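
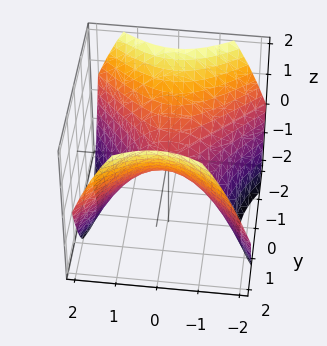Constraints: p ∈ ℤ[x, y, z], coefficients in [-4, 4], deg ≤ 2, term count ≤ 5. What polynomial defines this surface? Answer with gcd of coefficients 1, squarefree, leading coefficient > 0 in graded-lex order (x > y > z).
2*x^2 - 2*y^2 + 3*z

1. Degree: a saddle surface; a quadric, so deg p = 2.
2. Symmetries: it's symmetric under y → −y, forcing even powers of y; mirror symmetry x ↦ −x ⇒ only even powers of x.
3. Against the integer gridlines: it meets the z-axis at z = 0 (among the integer gridlines); one x-axis crossing is at x = 0; one y-axis crossing is at y = 0.
4. The integer polynomial consistent with all of this is the stated p.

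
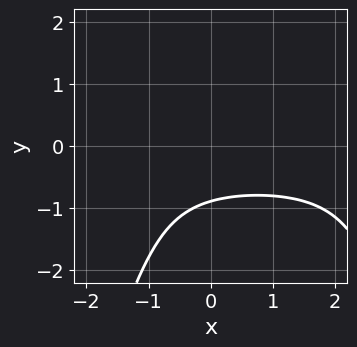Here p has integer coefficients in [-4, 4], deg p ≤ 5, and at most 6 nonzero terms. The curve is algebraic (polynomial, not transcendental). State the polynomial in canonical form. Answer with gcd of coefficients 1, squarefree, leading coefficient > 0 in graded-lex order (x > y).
(a) deg p = 4.
(b) From the visible intercepts: no x-intercept at any integer in the box.
(c) Together with the visible shape, these determine p as stated.

2*x^2*y^2 - 3*x*y^2 + 3*y^3 + y + 3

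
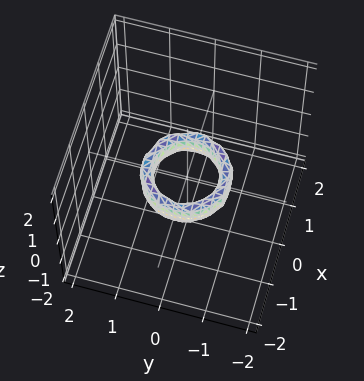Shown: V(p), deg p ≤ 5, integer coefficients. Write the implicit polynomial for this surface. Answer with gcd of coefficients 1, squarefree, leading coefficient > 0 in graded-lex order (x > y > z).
2*x^4 + 4*x^2*y^2 + 2*y^4 - 3*x^2 - 3*y^2 + z^2 + 1

First, the degree is 4 — the shape is more complex than any degree-3 surface.
Then, by symmetry, the surface is invariant under rotation about z: p = q(x² + y², z).
Next, observable constraints: among the integer gridlines, it crosses the x-axis at x ∈ {-1, 1}; among the integer gridlines, it crosses the y-axis at y ∈ {-1, 1}; a circular section at z = 0 has radius between 0 and 1.
Finally, the integer polynomial consistent with all of this is the stated p.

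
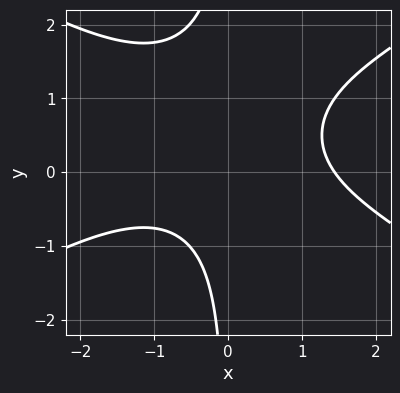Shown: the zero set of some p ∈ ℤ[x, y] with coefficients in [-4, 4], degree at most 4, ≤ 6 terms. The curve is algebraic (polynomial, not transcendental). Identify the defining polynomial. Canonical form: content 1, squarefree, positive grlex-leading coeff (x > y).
x^3 - 3*x*y^2 + 3*x*y - 3

First, degree: a generic line meets the curve in up to 3 points, so deg p = 3.
Then, from the axis intercepts and sections: it misses every integer gridline on the y-axis.
Finally, fitting integer coefficients to these (and the overall shape) gives p.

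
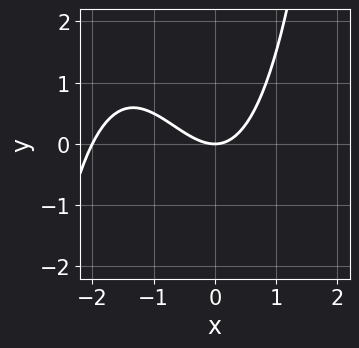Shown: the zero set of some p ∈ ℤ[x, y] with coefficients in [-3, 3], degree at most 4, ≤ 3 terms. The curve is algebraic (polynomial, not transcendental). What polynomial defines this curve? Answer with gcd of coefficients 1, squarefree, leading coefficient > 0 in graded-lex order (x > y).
First, deg p = 3. No degree-2 curve has this shape.
Next, reading off the gridlines: one y-axis crossing is at y = 0; among the integer gridlines, it crosses the x-axis at x ∈ {-2, 0}.
Finally, fitting integer coefficients to these (and the overall shape) gives p.

x^3 + 2*x^2 - 2*y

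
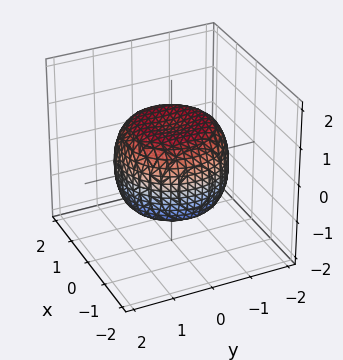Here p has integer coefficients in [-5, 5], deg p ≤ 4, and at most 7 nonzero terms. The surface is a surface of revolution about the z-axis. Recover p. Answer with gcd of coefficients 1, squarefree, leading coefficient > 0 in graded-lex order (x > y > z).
2*x^4 + 4*x^2*y^2 + 2*y^4 - 2*x^2 - 2*y^2 + 3*z^2 - 3

(a) Degree: no degree-3 surface has this shape, so deg p = 4.
(b) By symmetry, every cross-section ⟂ z is a circle, so x, y appear only via x² + y².
(c) Observable constraints: the z-axis gridline crossings are at z ∈ {-1, 1}; a circular section at z = 0 has radius between 1 and 2.
(d) Together with the visible shape, these determine p as stated.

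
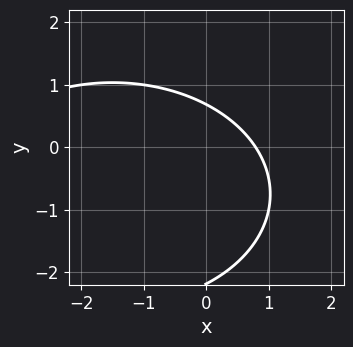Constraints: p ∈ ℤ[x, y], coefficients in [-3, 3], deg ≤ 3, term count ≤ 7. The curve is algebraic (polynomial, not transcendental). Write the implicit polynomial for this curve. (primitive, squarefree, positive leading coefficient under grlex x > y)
x^2 + 2*y^2 + 3*x + 3*y - 3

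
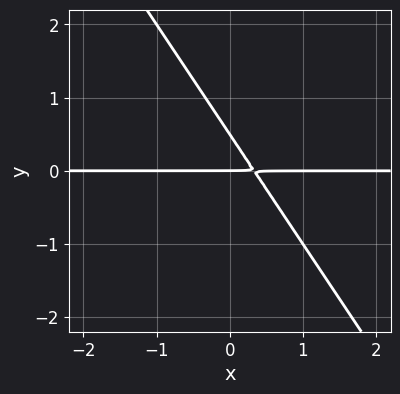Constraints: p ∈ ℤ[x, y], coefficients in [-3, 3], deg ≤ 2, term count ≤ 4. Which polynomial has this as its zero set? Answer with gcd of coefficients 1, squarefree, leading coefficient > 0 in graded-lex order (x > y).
First, the degree is 2 — the shape is more complex than any degree-1 curve.
Next, from the axis intercepts and sections: it crosses the y-axis at the gridline y = 0; every point of the x-axis in the box is on the curve.
Finally, the integer polynomial consistent with all of this is the stated p.

3*x*y + 2*y^2 - y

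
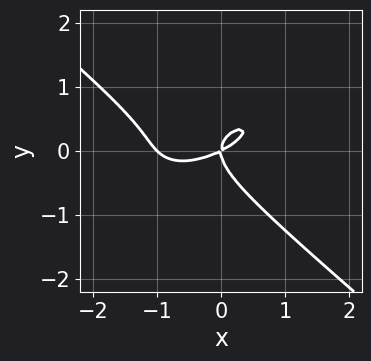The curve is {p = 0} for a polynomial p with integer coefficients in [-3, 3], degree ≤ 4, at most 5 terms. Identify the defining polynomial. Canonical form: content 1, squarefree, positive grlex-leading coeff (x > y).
x^3 - x^2*y + 3*y^3 + x^2 - 2*x*y

1. Degree: the shape is more complex than any degree-2 curve, so deg p = 3.
2. Against the integer gridlines: it meets the y-axis at y = 0 (among the integer gridlines); the x-axis gridline crossings are at x ∈ {-1, 0}.
3. Fitting integer coefficients to these (and the overall shape) gives p.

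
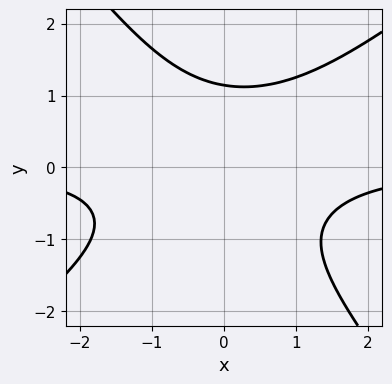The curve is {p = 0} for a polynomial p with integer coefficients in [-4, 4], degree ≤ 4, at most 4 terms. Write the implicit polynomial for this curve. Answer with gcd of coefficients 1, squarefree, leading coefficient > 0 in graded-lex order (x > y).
2*x^2*y - x*y^2 - 2*y^3 + 3

deg p = 3. No degree-2 curve has this shape.
Against the integer gridlines: the curve avoids every integer x-axis point in the box.
Matching integer coefficients to the picture gives p.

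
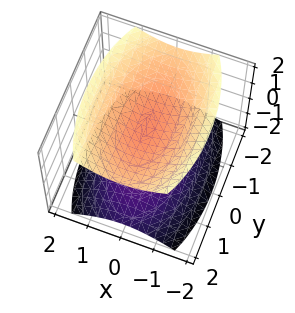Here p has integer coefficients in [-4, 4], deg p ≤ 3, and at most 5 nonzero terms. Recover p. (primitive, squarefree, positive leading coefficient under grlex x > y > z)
(a) I count 2 distinct pieces.
(b) The degree is 2 — two separate bowl-shaped sheets opening away from each other; a quadric.
(c) Symmetries: it's symmetric under z → −z, forcing even powers of z; the y ↦ −y reflection is a symmetry, so y appears only in even powers; the x ↦ −x reflection is a symmetry, so x appears only in even powers.
(d) Against the integer gridlines: the surface avoids every integer y-axis point in the box; among the integer gridlines, it crosses the z-axis at z ∈ {-1, 1}; the surface avoids every integer x-axis point in the box.
(e) These observations pin down the coefficients.

3*x^2 + y^2 - 3*z^2 + 3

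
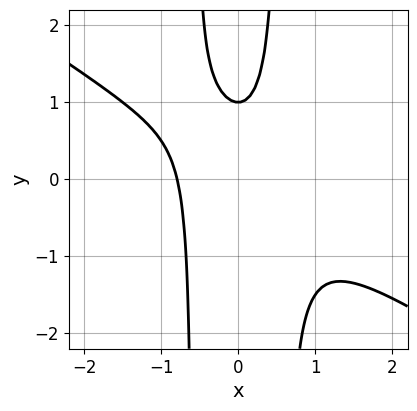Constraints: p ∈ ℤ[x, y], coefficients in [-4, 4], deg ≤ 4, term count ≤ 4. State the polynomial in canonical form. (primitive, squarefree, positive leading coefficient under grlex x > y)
2*x^3 + 3*x^2*y - y + 1

(a) deg p = 3. A generic line meets the curve in up to 3 points.
(b) Against the integer gridlines: one y-axis crossing is at y = 1.
(c) Solving for integer coefficients yields p as stated.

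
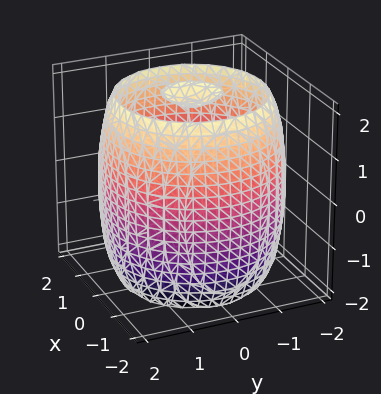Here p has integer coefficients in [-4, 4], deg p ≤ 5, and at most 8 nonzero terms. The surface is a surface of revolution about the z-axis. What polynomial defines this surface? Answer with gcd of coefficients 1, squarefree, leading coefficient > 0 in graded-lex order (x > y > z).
x^4 + 2*x^2*y^2 + y^4 - 3*x^2 - 3*y^2 + z^2 - 3

I count 3 distinct pieces. They look like related sheets of one shape, so recover p as a whole.
The degree is 4 — a generic line meets the surface in up to 4 points.
Symmetries: the z-axis is an axis of rotation, so x and y enter only as x² + y².
Reading off the gridlines: a circular section at z = 2 has radius between 0 and 1.
The integer polynomial consistent with all of this is the stated p.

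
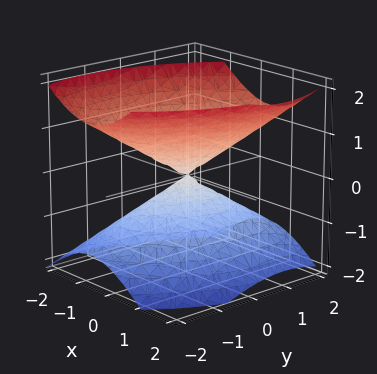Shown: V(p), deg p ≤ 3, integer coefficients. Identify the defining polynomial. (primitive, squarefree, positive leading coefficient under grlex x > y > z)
(a) deg p = 2. The shape is more complex than any degree-1 surface.
(b) Checking where it meets the axes: one x-axis crossing is at x = 0; one z-axis crossing is at z = 0; it crosses the y-axis at the gridline y = 0.
(c) Fitting integer coefficients to these (and the overall shape) gives p.

2*x^2 - x*y + y^2 - 2*z^2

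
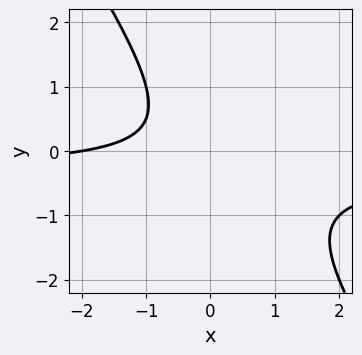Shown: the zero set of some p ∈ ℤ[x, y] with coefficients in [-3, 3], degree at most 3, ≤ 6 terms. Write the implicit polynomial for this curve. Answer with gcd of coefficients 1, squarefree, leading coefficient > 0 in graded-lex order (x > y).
3*x*y + 2*y^2 + x + 2

First, deg p = 2.
Then, observable constraints: it misses every integer gridline on the y-axis; it meets the x-axis at x = -2 (among the integer gridlines).
Finally, together with the visible shape, these determine p as stated.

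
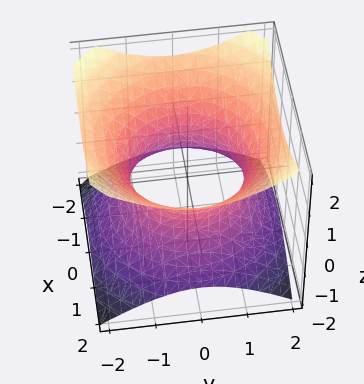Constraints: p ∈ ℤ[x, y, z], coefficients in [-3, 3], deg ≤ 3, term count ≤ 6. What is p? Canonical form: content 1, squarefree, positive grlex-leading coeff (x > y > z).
2*x^2 + 2*y^2 - 3*z^2 - 3

1. deg p = 2. A generic line meets the surface in up to 2 points.
2. Symmetries: rotational symmetry about the z-axis ⇒ p depends on x, y only through x² + y².
3. From the axis intercepts and sections: it misses every integer gridline on the z-axis; a circular section at z = 0 has radius between 1 and 2.
4. The integer polynomial consistent with all of this is the stated p.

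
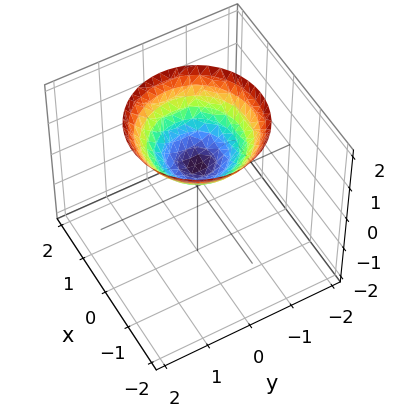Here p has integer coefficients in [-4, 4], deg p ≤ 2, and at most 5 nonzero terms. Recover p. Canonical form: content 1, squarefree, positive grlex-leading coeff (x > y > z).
First, degree: no degree-1 surface has this shape, so deg p = 2.
Then, symmetries: every cross-section ⟂ z is a circle, so x, y appear only via x² + y².
Next, against the integer gridlines: it misses every integer gridline on the x-axis; a circular section at z = 2 has radius between 1 and 2; the surface avoids every integer y-axis point in the box.
Finally, solving for integer coefficients yields p as stated.

2*x^2 + 2*y^2 - 3*z + 2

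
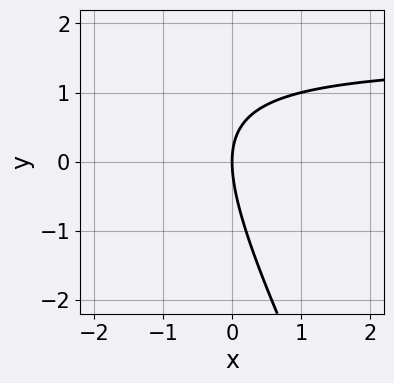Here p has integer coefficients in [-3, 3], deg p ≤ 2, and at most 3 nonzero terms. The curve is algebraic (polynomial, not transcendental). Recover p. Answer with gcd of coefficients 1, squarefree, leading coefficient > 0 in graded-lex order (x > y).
2*x*y + y^2 - 3*x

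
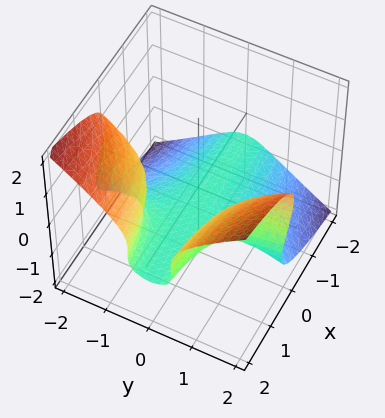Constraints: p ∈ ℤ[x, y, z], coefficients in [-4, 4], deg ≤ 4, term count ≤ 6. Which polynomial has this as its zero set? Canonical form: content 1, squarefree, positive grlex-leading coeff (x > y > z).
2*x*y^2 + y^2*z - 3*z^3 - 1

First, the degree is 3 — the shape is more complex than any degree-2 surface.
Next, observable constraints: it misses every integer gridline on the x-axis; no y-intercept at any integer in the box.
Finally, solving for integer coefficients yields p as stated.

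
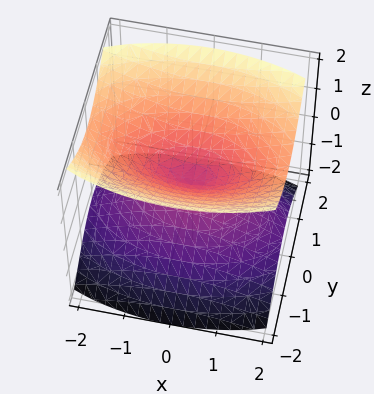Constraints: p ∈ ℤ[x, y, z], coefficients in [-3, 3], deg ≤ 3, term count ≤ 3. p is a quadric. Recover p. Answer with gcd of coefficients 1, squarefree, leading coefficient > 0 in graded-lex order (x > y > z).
1. There are 2 components. Treating them together as one polynomial.
2. deg p = 2. Two nappes meeting at a single point; a quadric.
3. Symmetries: mirror symmetry x ↦ −x ⇒ only even powers of x; mirror symmetry y ↦ −y ⇒ only even powers of y; it's symmetric under z → −z, forcing even powers of z.
4. Checking where it meets the axes: one z-axis crossing is at z = 0; one y-axis crossing is at y = 0; one x-axis crossing is at x = 0.
5. Together with the visible shape, these determine p as stated.

x^2 + 3*y^2 - 3*z^2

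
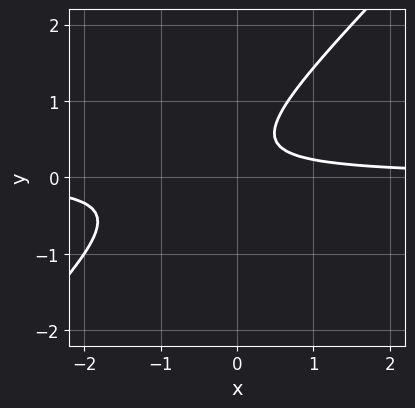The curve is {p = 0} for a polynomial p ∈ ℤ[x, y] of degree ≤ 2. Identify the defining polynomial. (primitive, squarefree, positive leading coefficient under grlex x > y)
3*x*y - 3*y^2 + 2*y - 1

The degree is 2 — no degree-1 curve has this shape.
From the visible intercepts: the curve avoids every integer x-axis point in the box; no y-intercept at any integer in the box.
The integer polynomial consistent with all of this is the stated p.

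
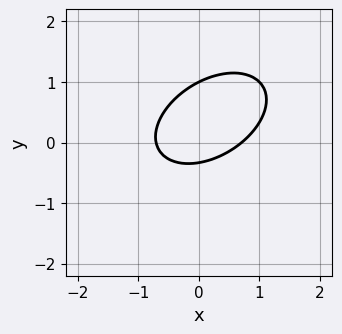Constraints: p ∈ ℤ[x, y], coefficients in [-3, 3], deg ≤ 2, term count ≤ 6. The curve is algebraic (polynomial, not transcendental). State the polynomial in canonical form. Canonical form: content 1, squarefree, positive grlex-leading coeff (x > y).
1. The degree is 2 — no degree-1 curve has this shape.
2. From the axis intercepts and sections: it crosses the y-axis at the gridline y = 1.
3. These observations pin down the coefficients.

2*x^2 - 2*x*y + 3*y^2 - 2*y - 1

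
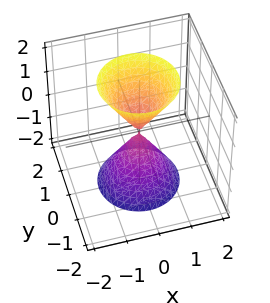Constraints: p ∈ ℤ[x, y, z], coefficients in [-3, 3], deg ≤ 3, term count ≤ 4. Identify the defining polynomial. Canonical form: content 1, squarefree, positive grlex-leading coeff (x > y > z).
3*x^2 + 3*y^2 - z^2

First, I count 2 distinct pieces.
Then, the degree is 2 — a double cone through the origin; a quadric.
Next, symmetries: mirror symmetry z ↦ −z ⇒ only even powers of z; rotational symmetry about the z-axis ⇒ p depends on x, y only through x² + y².
Then, checking where it meets the axes: a circular section at z = -2 has radius between 1 and 2; it meets the y-axis at y = 0 (among the integer gridlines).
Finally, solving for integer coefficients yields p as stated.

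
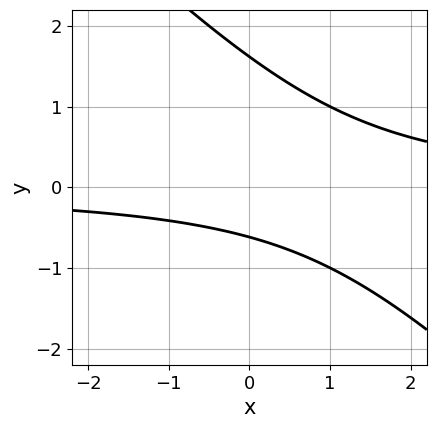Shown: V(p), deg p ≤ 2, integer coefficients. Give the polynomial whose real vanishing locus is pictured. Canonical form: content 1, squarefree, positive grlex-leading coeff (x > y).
x*y + y^2 - y - 1

1. Degree: the shape is more complex than any degree-1 curve, so deg p = 2.
2. Checking where it meets the axes: no x-intercept at any integer in the box.
3. Fitting integer coefficients to these (and the overall shape) gives p.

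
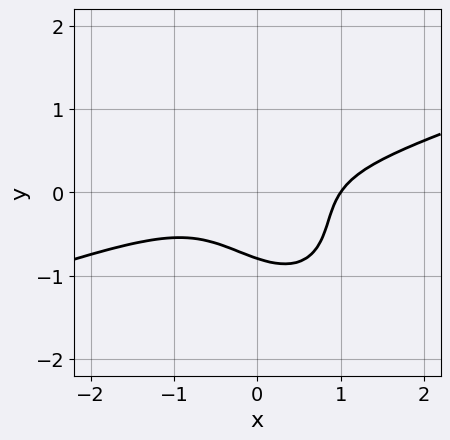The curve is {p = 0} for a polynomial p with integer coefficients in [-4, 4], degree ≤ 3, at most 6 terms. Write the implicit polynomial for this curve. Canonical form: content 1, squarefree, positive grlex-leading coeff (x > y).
First, deg p = 3. A generic line meets the curve in up to 3 points.
Next, from the visible intercepts: one x-axis crossing is at x = 1.
Finally, these observations pin down the coefficients.

x^3 - 2*x^2*y - 2*x*y^2 - 2*y^3 - 1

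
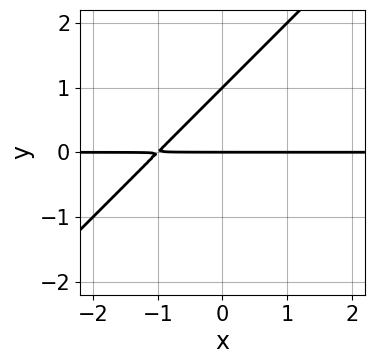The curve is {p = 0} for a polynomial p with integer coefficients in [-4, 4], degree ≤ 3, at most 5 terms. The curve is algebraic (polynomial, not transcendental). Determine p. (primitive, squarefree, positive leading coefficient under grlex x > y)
(a) The degree is 2 — no degree-1 curve has this shape.
(b) From the visible intercepts: every point of the x-axis in the box is on the curve; the y-axis gridline crossings are at y ∈ {0, 1}.
(c) Matching integer coefficients to the picture gives p.

x*y - y^2 + y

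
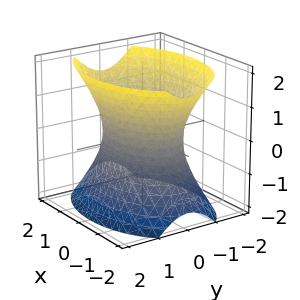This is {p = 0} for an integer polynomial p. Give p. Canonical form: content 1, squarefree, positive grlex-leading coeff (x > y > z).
x^2 + 2*y^2 - z^2 - 2

(a) The degree is 2 — one connected sheet with a waist; a quadric.
(b) Symmetries: it's symmetric under y → −y, forcing even powers of y; the x ↦ −x reflection is a symmetry, so x appears only in even powers; the z ↦ −z reflection is a symmetry, so z appears only in even powers.
(c) From the axis intercepts and sections: among the integer gridlines, it crosses the y-axis at y ∈ {-1, 1}; no z-intercept at any integer in the box.
(d) The integer polynomial consistent with all of this is the stated p.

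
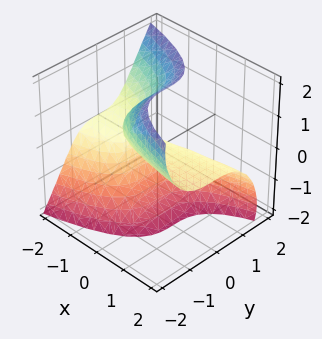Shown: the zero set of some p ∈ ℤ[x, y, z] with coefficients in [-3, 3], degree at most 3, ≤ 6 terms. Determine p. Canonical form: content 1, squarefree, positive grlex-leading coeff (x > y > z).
First, degree: a generic line meets the surface in up to 3 points, so deg p = 3.
Then, observable constraints: the visible x-axis segment lies entirely on the surface; it meets the y-axis at y = 0 (among the integer gridlines).
Finally, putting this together gives p.

2*y^3 - z^3 + 3*x*z + 3*z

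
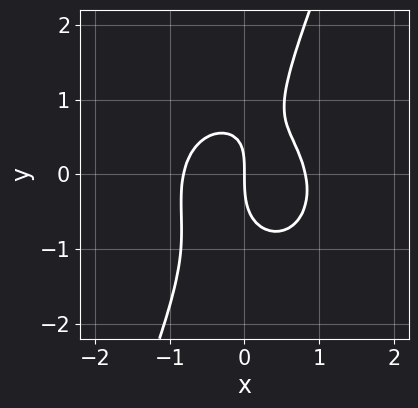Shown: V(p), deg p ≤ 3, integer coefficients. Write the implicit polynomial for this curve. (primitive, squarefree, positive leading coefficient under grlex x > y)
3*x^3 + 2*x*y^2 - y^3 + x*y - 2*x

1. The degree is 3 — no degree-2 curve has this shape.
2. Checking where it meets the axes: it crosses the y-axis at the gridline y = 0; it crosses the x-axis at the gridline x = 0.
3. Matching integer coefficients to the picture gives p.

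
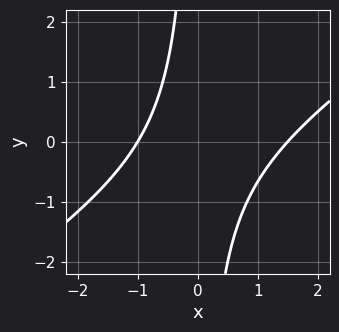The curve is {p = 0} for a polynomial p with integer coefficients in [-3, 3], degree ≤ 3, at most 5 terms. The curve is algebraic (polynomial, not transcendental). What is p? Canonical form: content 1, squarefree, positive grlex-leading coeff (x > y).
(a) Degree: no degree-1 curve has this shape, so deg p = 2.
(b) From the visible intercepts: it crosses the x-axis at the gridline x = -1; it misses every integer gridline on the y-axis.
(c) Fitting integer coefficients to these (and the overall shape) gives p.

2*x^2 - 3*x*y - x - 3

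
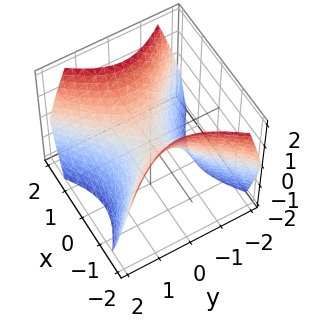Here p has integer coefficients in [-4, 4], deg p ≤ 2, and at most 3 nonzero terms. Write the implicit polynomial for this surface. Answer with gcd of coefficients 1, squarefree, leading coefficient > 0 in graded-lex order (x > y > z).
1. deg p = 2.
2. Symmetries: mirror symmetry y ↦ −y ⇒ only even powers of y; it's symmetric under x → −x, forcing even powers of x.
3. From the visible intercepts: one y-axis crossing is at y = 0; it meets the z-axis at z = 0 (among the integer gridlines); it crosses the x-axis at the gridline x = 0.
4. Together with the visible shape, these determine p as stated.

x^2 - y^2 - z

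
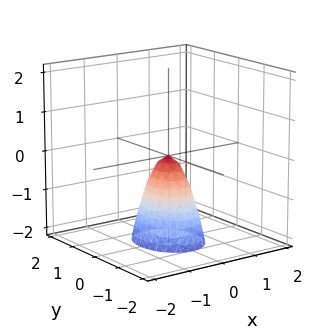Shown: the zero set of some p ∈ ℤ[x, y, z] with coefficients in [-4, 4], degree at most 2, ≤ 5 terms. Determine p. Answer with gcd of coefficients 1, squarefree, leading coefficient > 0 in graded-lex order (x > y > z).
3*x^2 + 2*y^2 + z

First, degree: a single bowl opening along one axis; a quadric, so deg p = 2.
Then, symmetries: it's symmetric under y → −y, forcing even powers of y; the x ↦ −x reflection is a symmetry, so x appears only in even powers.
Next, checking where it meets the axes: it crosses the y-axis at the gridline y = 0; one x-axis crossing is at x = 0; one z-axis crossing is at z = 0.
Finally, matching integer coefficients to the picture gives p.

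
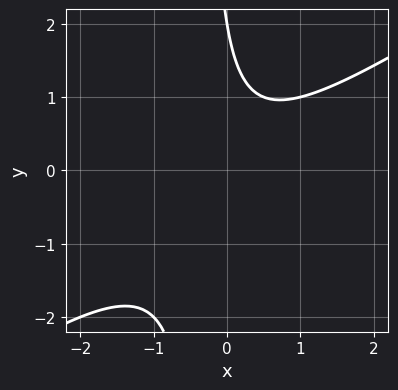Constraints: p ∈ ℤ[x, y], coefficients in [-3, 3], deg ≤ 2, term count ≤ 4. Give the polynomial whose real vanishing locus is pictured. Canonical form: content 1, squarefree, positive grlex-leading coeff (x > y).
First, the degree is 2 — a generic line meets the curve in up to 2 points.
Next, observable constraints: no x-intercept at any integer in the box; one y-axis crossing is at y = 2.
Finally, the integer polynomial consistent with all of this is the stated p.

2*x^2 - 3*x*y - y + 2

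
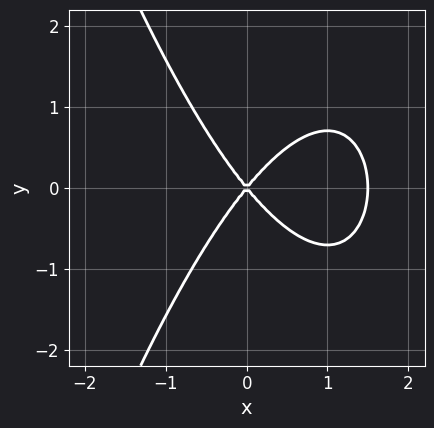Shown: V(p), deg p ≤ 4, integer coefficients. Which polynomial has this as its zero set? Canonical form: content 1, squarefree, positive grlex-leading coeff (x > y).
2*x^3 - 3*x^2 + 2*y^2

1. Degree: no degree-2 curve has this shape, so deg p = 3.
2. Symmetries: mirror symmetry y ↦ −y ⇒ only even powers of y.
3. From the visible intercepts: it crosses the x-axis at the gridline x = 0; it crosses the y-axis at the gridline y = 0.
4. Putting this together gives p.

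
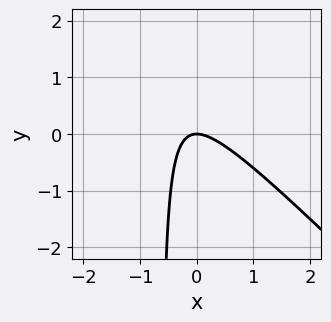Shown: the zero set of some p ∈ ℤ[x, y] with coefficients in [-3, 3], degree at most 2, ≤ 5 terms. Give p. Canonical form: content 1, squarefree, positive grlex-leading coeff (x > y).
3*x^2 + 3*x*y + 2*y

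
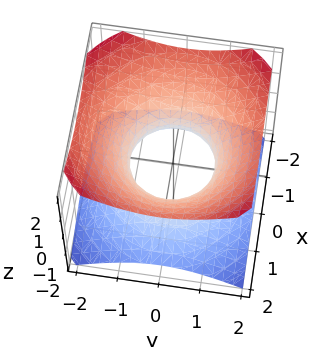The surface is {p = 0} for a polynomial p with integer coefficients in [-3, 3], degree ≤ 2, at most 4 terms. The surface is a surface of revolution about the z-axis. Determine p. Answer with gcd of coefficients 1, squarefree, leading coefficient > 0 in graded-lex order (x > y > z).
2*x^2 + 2*y^2 - 3*z^2 - 2

(a) The degree is 2 — no degree-1 surface has this shape.
(b) By symmetry, every cross-section ⟂ z is a circle, so x, y appear only via x² + y².
(c) Checking where it meets the axes: among the integer gridlines, it crosses the x-axis at x ∈ {-1, 1}; a circular section at z = -1 has radius between 1 and 2.
(d) Putting this together gives p.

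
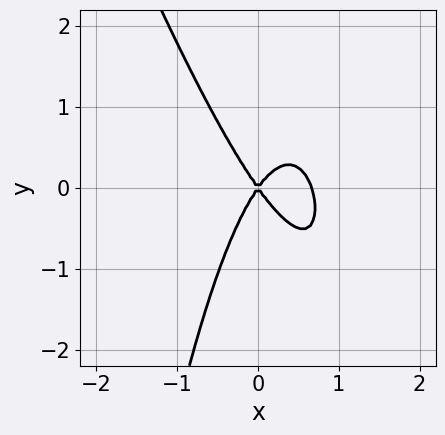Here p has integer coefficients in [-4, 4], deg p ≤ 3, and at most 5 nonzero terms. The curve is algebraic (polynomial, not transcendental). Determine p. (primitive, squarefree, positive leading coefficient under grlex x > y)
3*x^3 + x^2*y - 2*x^2 + y^2

(a) The degree is 3 — no degree-2 curve has this shape.
(b) Reading off the gridlines: one x-axis crossing is at x = 0; it crosses the y-axis at the gridline y = 0.
(c) The integer polynomial consistent with all of this is the stated p.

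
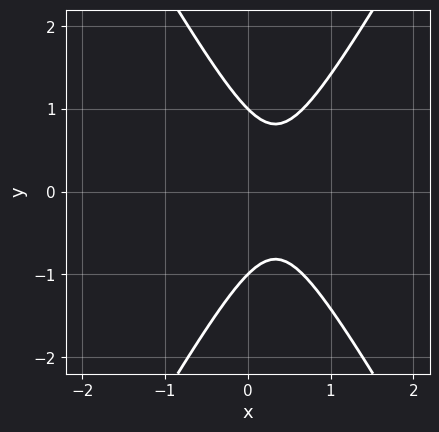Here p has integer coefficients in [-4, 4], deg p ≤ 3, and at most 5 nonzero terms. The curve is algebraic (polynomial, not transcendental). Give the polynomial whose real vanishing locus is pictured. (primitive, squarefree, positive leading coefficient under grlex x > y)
3*x^2 - y^2 - 2*x + 1

1. Degree: the shape is more complex than any degree-1 curve, so deg p = 2.
2. Symmetries: it's symmetric under y → −y, forcing even powers of y.
3. From the visible intercepts: the curve avoids every integer x-axis point in the box; the y-axis gridline crossings are at y ∈ {-1, 1}.
4. Together with the visible shape, these determine p as stated.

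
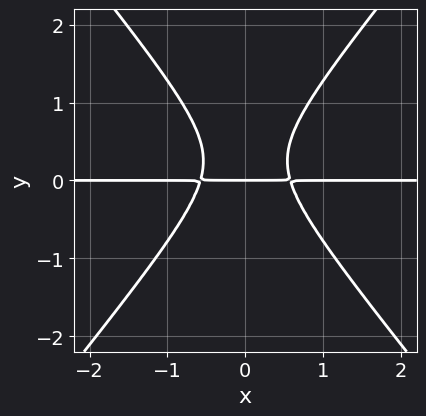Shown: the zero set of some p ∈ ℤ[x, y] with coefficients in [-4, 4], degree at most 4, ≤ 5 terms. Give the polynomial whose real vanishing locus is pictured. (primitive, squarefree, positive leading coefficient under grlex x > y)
1. Degree: no degree-2 curve has this shape, so deg p = 3.
2. Symmetries: the x ↦ −x reflection is a symmetry, so x appears only in even powers.
3. Reading off the gridlines: the visible x-axis segment lies entirely on the curve; it meets the y-axis at y = 0 (among the integer gridlines).
4. Assembling these constraints gives the stated polynomial.

3*x^2*y - 2*y^3 + y^2 - y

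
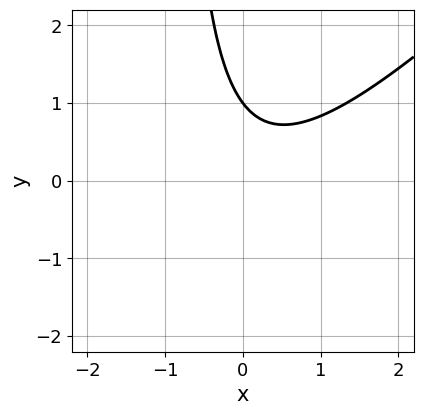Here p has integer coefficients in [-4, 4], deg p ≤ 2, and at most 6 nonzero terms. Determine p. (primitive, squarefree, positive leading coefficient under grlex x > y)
First, deg p = 2.
Next, against the integer gridlines: no x-intercept at any integer in the box; it meets the y-axis at y = 1 (among the integer gridlines).
Finally, matching integer coefficients to the picture gives p.

3*x^2 - 3*x*y - x - 3*y + 3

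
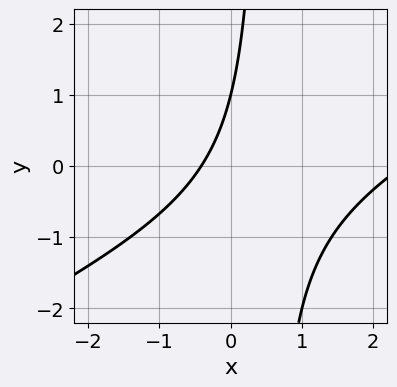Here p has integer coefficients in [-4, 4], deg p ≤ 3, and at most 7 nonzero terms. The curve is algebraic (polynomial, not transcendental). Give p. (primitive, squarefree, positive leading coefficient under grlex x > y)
1. deg p = 2. A generic line meets the curve in up to 2 points.
2. From the visible intercepts: it crosses the y-axis at the gridline y = 1.
3. Solving for integer coefficients yields p as stated.

x^2 - 2*x*y - 2*x + y - 1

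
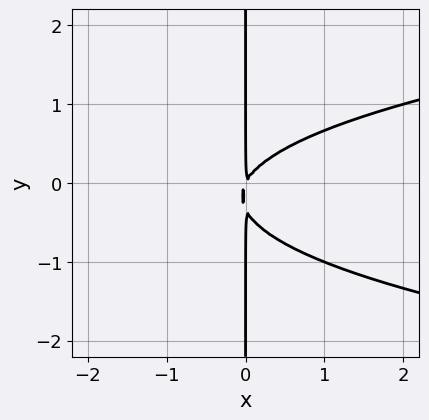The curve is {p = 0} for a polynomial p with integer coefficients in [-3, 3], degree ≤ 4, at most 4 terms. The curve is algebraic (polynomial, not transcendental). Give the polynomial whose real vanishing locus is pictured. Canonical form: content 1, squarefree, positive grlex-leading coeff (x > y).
The degree is 3 — a generic line meets the curve in up to 3 points.
Reading off the gridlines: every point of the y-axis in the box is on the curve.
Together with the visible shape, these determine p as stated.

3*x*y^2 - 2*x^2 + x*y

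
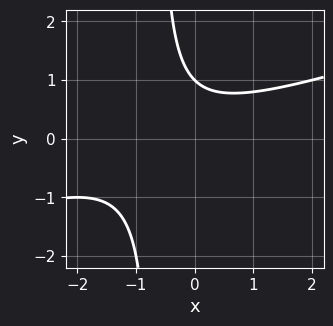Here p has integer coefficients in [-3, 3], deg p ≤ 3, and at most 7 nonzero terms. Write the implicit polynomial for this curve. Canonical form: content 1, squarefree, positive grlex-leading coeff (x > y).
First, the degree is 2 — no degree-1 curve has this shape.
Next, reading off the gridlines: one y-axis crossing is at y = 1; it misses every integer gridline on the x-axis.
Finally, fitting integer coefficients to these (and the overall shape) gives p.

x^2 - 3*x*y + x - 2*y + 2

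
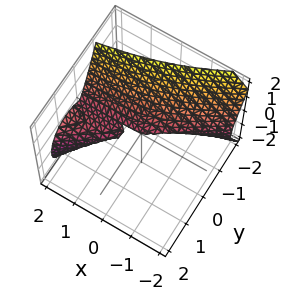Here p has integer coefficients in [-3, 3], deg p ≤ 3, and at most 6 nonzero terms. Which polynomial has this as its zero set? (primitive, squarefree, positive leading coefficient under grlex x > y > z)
2*x*y^2 - x*y*z - 3*y^3 - y*z - 3*z^2

1. I count 2 distinct pieces. They look like related sheets of one shape, so recover p as a whole.
2. deg p = 3. No degree-2 surface has this shape.
3. Observable constraints: the visible x-axis segment lies entirely on the surface; it meets the z-axis at z = 0 (among the integer gridlines).
4. Matching integer coefficients to the picture gives p.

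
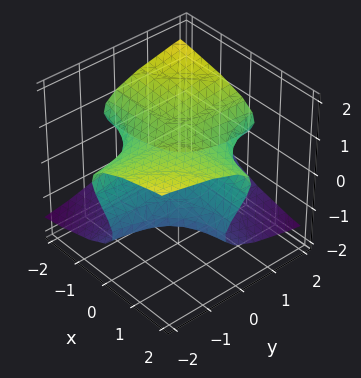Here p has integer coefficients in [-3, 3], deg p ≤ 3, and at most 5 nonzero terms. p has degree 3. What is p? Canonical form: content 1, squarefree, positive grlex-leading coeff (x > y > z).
2*z^3 + x*y - 2*z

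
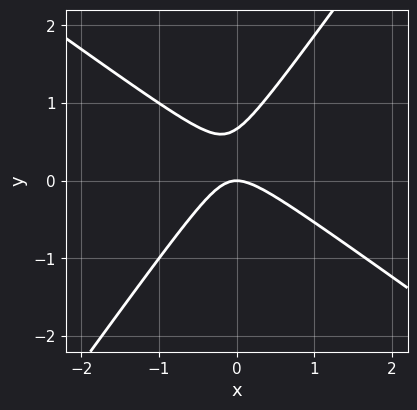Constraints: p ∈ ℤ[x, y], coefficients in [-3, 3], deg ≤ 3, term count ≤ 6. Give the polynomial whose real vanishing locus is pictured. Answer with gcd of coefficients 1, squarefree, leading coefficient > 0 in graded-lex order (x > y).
First, degree: a generic line meets the curve in up to 2 points, so deg p = 2.
Then, observable constraints: it crosses the x-axis at the gridline x = 0; it crosses the y-axis at the gridline y = 0.
Finally, the integer polynomial consistent with all of this is the stated p.

3*x^2 + 2*x*y - 3*y^2 + 2*y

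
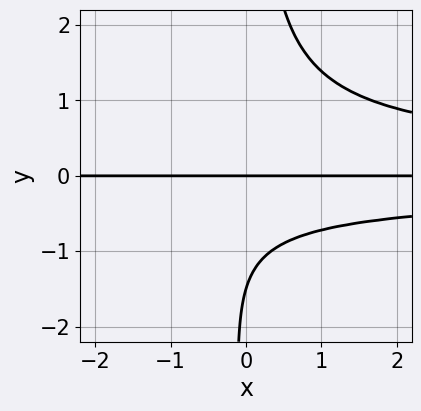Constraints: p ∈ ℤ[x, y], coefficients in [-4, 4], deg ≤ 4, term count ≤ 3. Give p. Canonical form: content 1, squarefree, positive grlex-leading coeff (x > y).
3*x*y^3 - 2*y^2 - 3*y

First, deg p = 4. A generic line meets the curve in up to 4 points.
Next, reading off the gridlines: the visible x-axis segment lies entirely on the curve; it meets the y-axis at y = 0 (among the integer gridlines).
Finally, these observations pin down the coefficients.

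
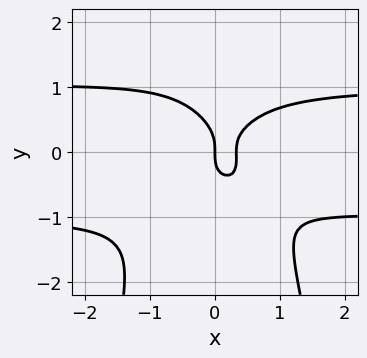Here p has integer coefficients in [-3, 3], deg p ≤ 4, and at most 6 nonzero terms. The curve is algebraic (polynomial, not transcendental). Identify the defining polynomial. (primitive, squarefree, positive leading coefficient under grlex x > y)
deg p = 4.
From the visible intercepts: it meets the y-axis at y = 0 (among the integer gridlines); it crosses the x-axis at the gridline x = 0.
Fitting integer coefficients to these (and the overall shape) gives p.

3*x^2*y^2 + 2*y^3 - 3*x^2 + x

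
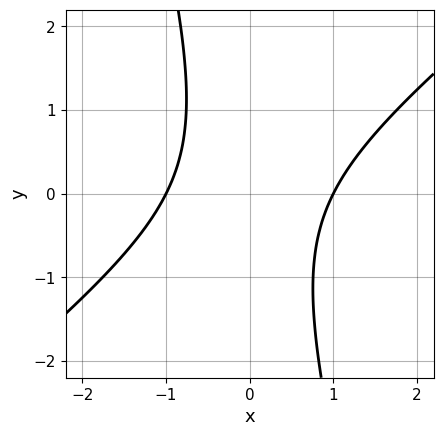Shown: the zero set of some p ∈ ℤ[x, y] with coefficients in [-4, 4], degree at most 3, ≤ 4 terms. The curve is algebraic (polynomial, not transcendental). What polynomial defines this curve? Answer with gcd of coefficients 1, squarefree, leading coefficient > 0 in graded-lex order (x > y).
The degree is 2 — the shape is more complex than any degree-1 curve.
Against the integer gridlines: it misses every integer gridline on the y-axis; among the integer gridlines, it crosses the x-axis at x ∈ {-1, 1}.
Putting this together gives p.

3*x^2 - 3*x*y - y^2 - 3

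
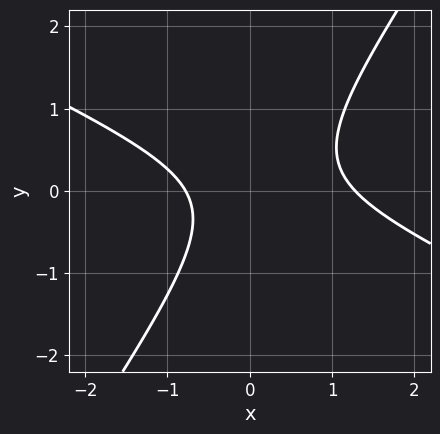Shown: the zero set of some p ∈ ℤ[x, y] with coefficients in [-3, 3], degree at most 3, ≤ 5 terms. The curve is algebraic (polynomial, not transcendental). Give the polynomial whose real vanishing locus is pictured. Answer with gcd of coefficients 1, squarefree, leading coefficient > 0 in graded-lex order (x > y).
First, degree: a generic line meets the curve in up to 2 points, so deg p = 2.
Then, against the integer gridlines: it misses every integer gridline on the y-axis.
Finally, putting this together gives p.

2*x^2 + 3*x*y - 3*y^2 - x - 2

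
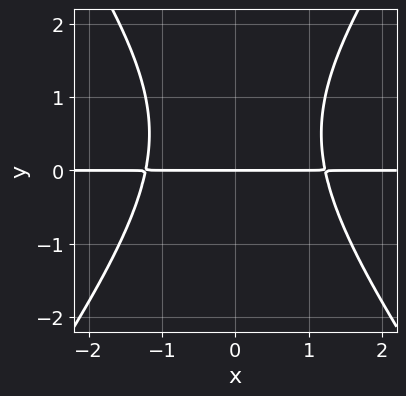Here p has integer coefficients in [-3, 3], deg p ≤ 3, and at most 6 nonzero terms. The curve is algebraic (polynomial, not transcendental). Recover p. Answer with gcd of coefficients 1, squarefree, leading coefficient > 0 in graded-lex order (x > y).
(a) Degree: a generic line meets the curve in up to 3 points, so deg p = 3.
(b) Symmetries: mirror symmetry x ↦ −x ⇒ only even powers of x.
(c) Observable constraints: it crosses the y-axis at the gridline y = 0; the visible x-axis segment lies entirely on the curve.
(d) Fitting integer coefficients to these (and the overall shape) gives p.

2*x^2*y - y^3 + y^2 - 3*y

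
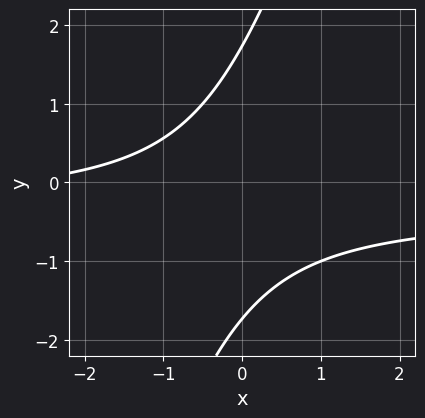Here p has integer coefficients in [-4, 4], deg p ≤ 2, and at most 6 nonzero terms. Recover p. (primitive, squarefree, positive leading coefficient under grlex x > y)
3*x*y - y^2 + x + 3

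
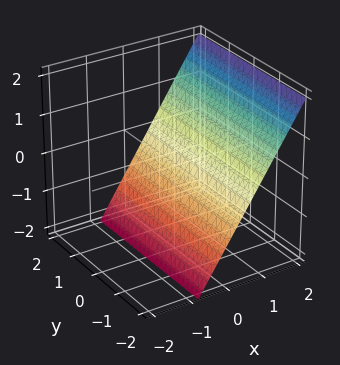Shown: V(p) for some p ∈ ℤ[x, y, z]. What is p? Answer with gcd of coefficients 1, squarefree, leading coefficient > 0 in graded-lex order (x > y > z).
The degree is 1 — the surface is flat (a plane).
From the axis intercepts and sections: the surface avoids every integer y-axis point in the box; it meets the z-axis at z = -1 (among the integer gridlines).
Matching integer coefficients to the picture gives p.

3*x - 2*z - 2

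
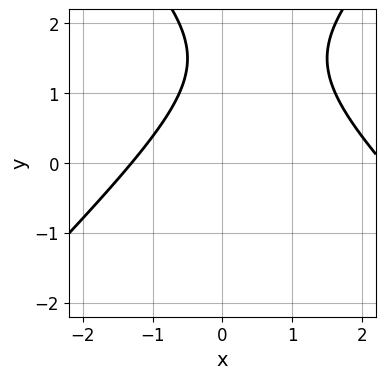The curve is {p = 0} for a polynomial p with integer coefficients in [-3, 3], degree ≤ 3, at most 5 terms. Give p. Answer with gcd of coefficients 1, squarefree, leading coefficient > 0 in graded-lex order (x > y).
x^2 - y^2 - x + 3*y - 3

The degree is 2 — the shape is more complex than any degree-1 curve.
From the visible intercepts: the curve avoids every integer y-axis point in the box.
Matching integer coefficients to the picture gives p.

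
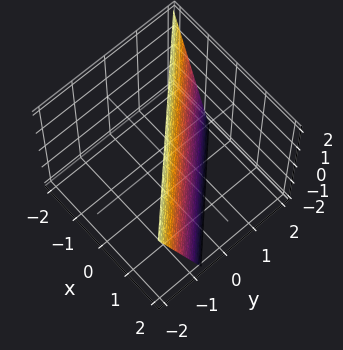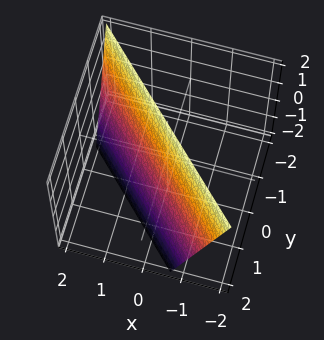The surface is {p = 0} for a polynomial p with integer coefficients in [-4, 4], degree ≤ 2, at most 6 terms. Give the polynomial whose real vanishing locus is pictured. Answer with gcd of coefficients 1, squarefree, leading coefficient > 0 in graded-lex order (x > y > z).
3*x + 3*y + z - 2

1. The degree is 1 — the surface is flat (a plane).
2. Against the integer gridlines: one z-axis crossing is at z = 2.
3. The integer polynomial consistent with all of this is the stated p.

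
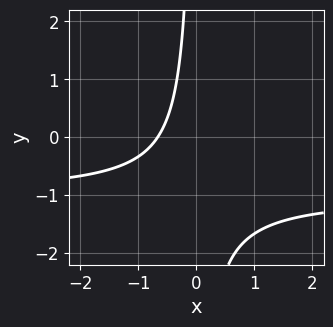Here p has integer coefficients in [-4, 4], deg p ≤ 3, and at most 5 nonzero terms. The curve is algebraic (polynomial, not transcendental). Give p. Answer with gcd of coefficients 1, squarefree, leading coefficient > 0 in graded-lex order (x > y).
3*x*y + 3*x + 2

First, degree: the shape is more complex than any degree-1 curve, so deg p = 2.
Next, observable constraints: no y-intercept at any integer in the box.
Finally, matching integer coefficients to the picture gives p.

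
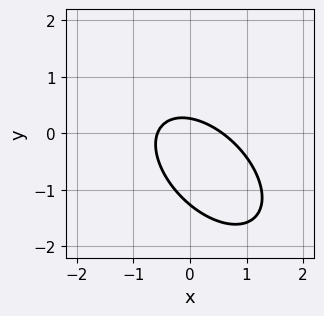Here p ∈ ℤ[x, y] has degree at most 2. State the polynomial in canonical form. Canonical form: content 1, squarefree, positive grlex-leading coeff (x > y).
3*x^2 + 3*x*y + 3*y^2 + 3*y - 1

1. Degree: a generic line meets the curve in up to 2 points, so deg p = 2.
2. Solving for integer coefficients yields p as stated.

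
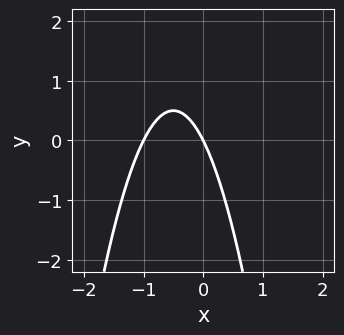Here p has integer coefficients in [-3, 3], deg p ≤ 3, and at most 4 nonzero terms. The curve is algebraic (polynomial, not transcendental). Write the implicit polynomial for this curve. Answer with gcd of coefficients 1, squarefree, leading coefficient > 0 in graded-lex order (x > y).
1. Degree: a generic line meets the curve in up to 2 points, so deg p = 2.
2. Checking where it meets the axes: one y-axis crossing is at y = 0; the x-axis gridline crossings are at x ∈ {-1, 0}.
3. Solving for integer coefficients yields p as stated.

2*x^2 + 2*x + y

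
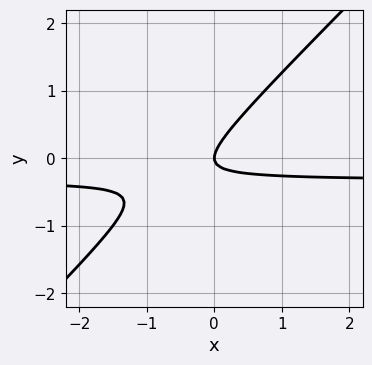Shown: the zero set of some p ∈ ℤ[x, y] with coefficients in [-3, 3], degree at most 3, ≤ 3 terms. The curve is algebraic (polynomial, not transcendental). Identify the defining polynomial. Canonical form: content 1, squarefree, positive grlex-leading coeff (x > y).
3*x*y - 3*y^2 + x

1. deg p = 2.
2. Against the integer gridlines: it crosses the x-axis at the gridline x = 0; it crosses the y-axis at the gridline y = 0.
3. Solving for integer coefficients yields p as stated.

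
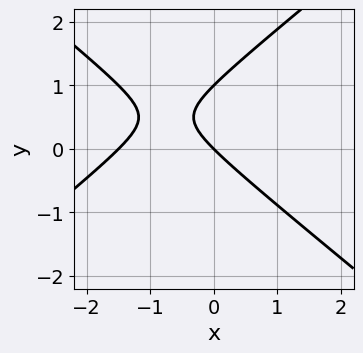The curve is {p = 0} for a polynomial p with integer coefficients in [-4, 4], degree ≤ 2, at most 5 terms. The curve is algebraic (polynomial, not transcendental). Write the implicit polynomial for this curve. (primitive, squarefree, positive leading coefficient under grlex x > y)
First, the degree is 2 — a generic line meets the curve in up to 2 points.
Next, against the integer gridlines: the y-axis gridline crossings are at y ∈ {0, 1}; it crosses the x-axis at the gridline x = 0.
Finally, the integer polynomial consistent with all of this is the stated p.

2*x^2 - 3*y^2 + 3*x + 3*y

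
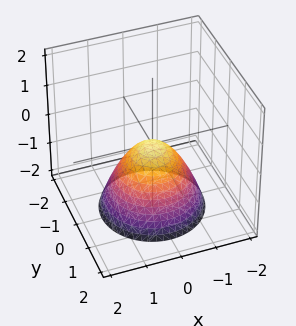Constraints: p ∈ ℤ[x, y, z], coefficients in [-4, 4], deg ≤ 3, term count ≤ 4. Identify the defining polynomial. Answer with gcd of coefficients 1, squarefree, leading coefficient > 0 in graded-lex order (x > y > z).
x^2 + y^2 + z

1. Degree: a paraboloid; a quadric, so deg p = 2.
2. Symmetries: every cross-section ⟂ z is a circle, so x, y appear only via x² + y².
3. Checking where it meets the axes: it meets the x-axis at x = 0 (among the integer gridlines); a circular section at z = -1 has radius exactly 1.
4. Fitting integer coefficients to these (and the overall shape) gives p.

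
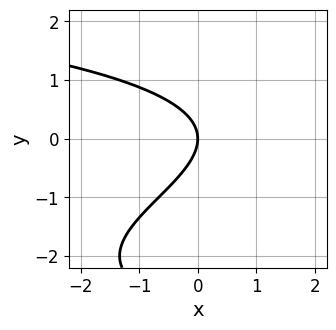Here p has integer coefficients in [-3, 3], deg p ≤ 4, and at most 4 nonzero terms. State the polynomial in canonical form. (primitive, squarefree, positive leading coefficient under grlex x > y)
The degree is 3 — no degree-2 curve has this shape.
From the axis intercepts and sections: it meets the y-axis at y = 0 (among the integer gridlines); one x-axis crossing is at x = 0.
Together with the visible shape, these determine p as stated.

y^3 + 3*y^2 + 3*x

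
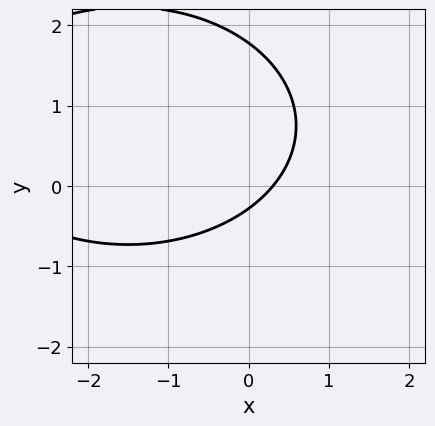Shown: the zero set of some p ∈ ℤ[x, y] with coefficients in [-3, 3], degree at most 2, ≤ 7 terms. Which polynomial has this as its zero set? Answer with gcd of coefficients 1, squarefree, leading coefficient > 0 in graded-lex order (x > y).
x^2 + 2*y^2 + 3*x - 3*y - 1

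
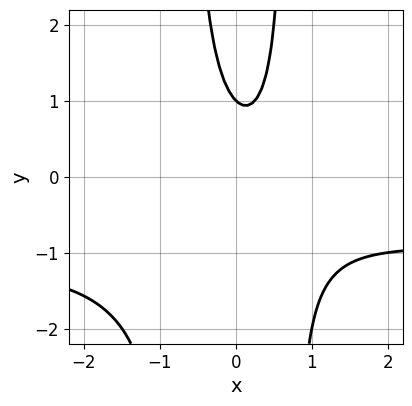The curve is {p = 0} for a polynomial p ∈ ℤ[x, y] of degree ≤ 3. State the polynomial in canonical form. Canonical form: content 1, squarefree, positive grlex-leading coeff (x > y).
2*x^2*y + 2*x^2 - x - y + 1

Degree: no degree-2 curve has this shape, so deg p = 3.
Observable constraints: it crosses the y-axis at the gridline y = 1; the curve avoids every integer x-axis point in the box.
These observations pin down the coefficients.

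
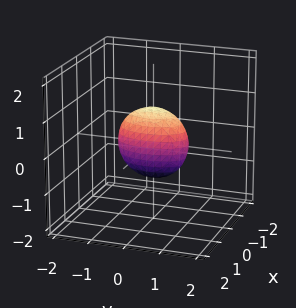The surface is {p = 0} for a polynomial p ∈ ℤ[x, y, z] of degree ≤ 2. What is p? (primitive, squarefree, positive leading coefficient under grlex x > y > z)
3*x^2 + y^2 + z^2 - 1

(a) deg p = 2.
(b) Symmetries: it's symmetric under z → −z, forcing even powers of z; the y ↦ −y reflection is a symmetry, so y appears only in even powers; the x ↦ −x reflection is a symmetry, so x appears only in even powers.
(c) Observable constraints: among the integer gridlines, it crosses the y-axis at y ∈ {-1, 1}; among the integer gridlines, it crosses the z-axis at z ∈ {-1, 1}.
(d) The integer polynomial consistent with all of this is the stated p.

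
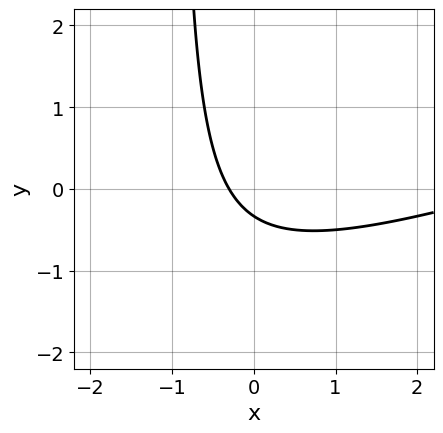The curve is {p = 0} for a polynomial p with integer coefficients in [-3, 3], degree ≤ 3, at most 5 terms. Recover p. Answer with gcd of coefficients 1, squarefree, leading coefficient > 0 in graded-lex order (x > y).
x^2 - 3*x*y - 3*x - 3*y - 1

Degree: no degree-1 curve has this shape, so deg p = 2.
Matching integer coefficients to the picture gives p.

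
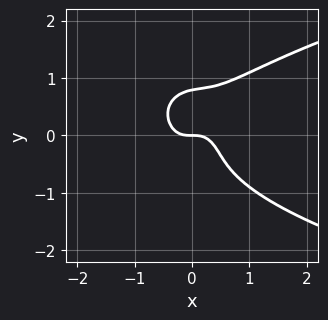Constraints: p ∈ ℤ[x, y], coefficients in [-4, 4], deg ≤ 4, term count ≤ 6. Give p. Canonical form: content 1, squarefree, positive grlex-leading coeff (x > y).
2*x^2*y^2 + 2*y^4 - 3*x^3 - x*y^2 - y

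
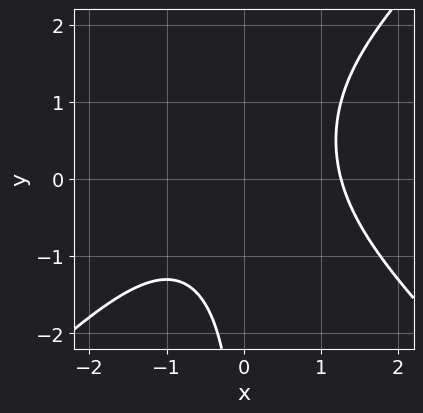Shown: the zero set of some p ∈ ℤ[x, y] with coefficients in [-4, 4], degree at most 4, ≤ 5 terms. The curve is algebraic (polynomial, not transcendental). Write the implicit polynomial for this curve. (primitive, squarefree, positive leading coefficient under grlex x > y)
x^3 - x*y^2 + x*y - 2

First, deg p = 3. No degree-2 curve has this shape.
Next, reading off the gridlines: the curve avoids every integer y-axis point in the box.
Finally, the integer polynomial consistent with all of this is the stated p.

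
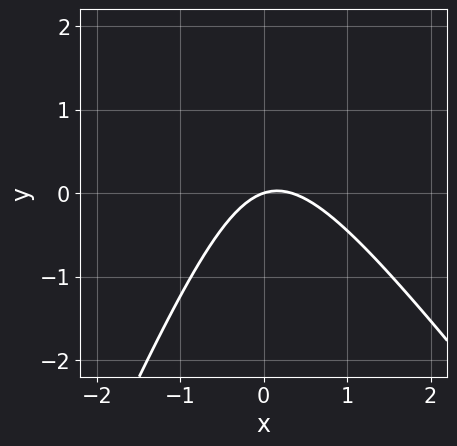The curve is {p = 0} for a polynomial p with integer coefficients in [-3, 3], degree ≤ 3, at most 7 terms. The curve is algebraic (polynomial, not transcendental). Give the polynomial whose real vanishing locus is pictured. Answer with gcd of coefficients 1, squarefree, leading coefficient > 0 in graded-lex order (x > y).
3*x^2 + x*y - y^2 - x + 3*y

deg p = 2. The shape is more complex than any degree-1 curve.
Reading off the gridlines: one y-axis crossing is at y = 0; it crosses the x-axis at the gridline x = 0.
Putting this together gives p.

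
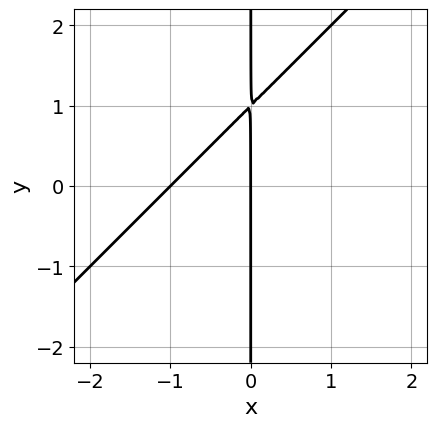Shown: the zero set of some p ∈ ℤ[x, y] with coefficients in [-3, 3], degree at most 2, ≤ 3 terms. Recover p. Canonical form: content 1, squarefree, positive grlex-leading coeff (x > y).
1. The degree is 2 — the shape is more complex than any degree-1 curve.
2. From the visible intercepts: every point of the y-axis in the box is on the curve; the x-axis gridline crossings are at x ∈ {-1, 0}.
3. These observations pin down the coefficients.

x^2 - x*y + x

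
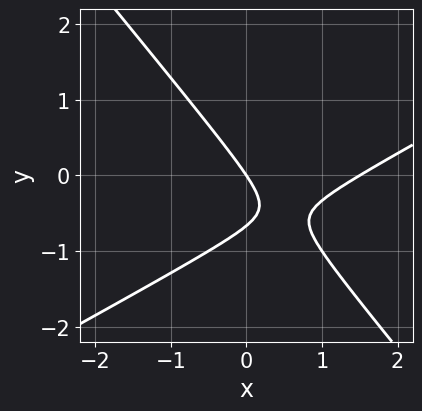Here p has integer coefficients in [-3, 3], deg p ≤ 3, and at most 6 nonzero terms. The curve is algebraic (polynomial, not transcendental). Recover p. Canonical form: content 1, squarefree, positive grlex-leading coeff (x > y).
First, degree: a generic line meets the curve in up to 2 points, so deg p = 2.
Then, from the visible intercepts: it meets the x-axis at x = 0 (among the integer gridlines); it crosses the y-axis at the gridline y = 0.
Finally, matching integer coefficients to the picture gives p.

2*x^2 - 2*x*y - 3*y^2 - 3*x - 2*y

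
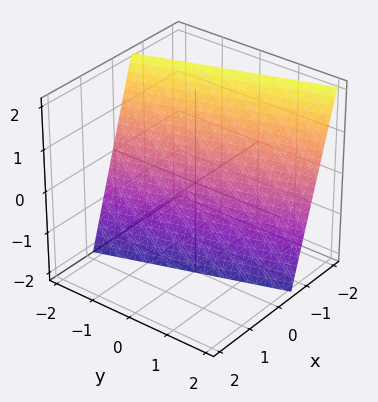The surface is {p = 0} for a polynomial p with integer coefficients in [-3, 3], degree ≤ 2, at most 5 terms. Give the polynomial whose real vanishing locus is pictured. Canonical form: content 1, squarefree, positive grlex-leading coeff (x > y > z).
(a) Degree: every cross-section is a straight line — this is a plane, so deg p = 1.
(b) From the visible intercepts: it crosses the y-axis at the gridline y = -2; it crosses the z-axis at the gridline z = -2.
(c) Matching integer coefficients to the picture gives p.

3*x + y + z + 2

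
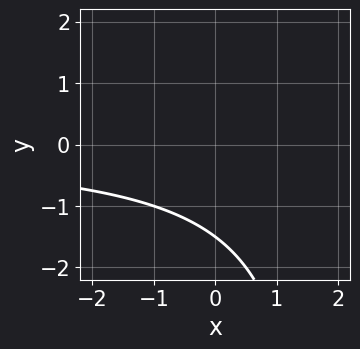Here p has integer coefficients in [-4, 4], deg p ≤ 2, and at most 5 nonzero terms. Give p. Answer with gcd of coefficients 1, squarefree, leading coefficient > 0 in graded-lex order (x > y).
x*y - 2*y - 3

First, degree: a generic line meets the curve in up to 2 points, so deg p = 2.
Next, against the integer gridlines: no x-intercept at any integer in the box.
Finally, these observations pin down the coefficients.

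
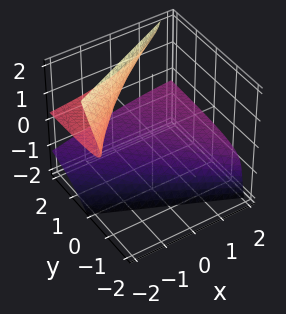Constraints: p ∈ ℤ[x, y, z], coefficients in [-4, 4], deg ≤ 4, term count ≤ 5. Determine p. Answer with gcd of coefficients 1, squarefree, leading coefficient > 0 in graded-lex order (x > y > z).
2*y*z^2 - z^3 - 2*x*z - 2

I count 2 distinct pieces.
Degree: the shape is more complex than any degree-2 surface, so deg p = 3.
From the axis intercepts and sections: it misses every integer gridline on the x-axis; the surface avoids every integer y-axis point in the box.
The integer polynomial consistent with all of this is the stated p.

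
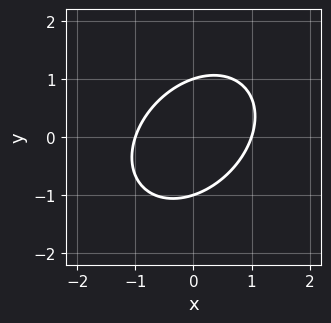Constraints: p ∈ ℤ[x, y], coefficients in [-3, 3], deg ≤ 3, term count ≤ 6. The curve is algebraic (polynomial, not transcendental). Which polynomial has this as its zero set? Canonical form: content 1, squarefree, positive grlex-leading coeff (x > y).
3*x^2 - 2*x*y + 3*y^2 - 3

1. The degree is 2 — a generic line meets the curve in up to 2 points.
2. Reading off the gridlines: the y-axis gridline crossings are at y ∈ {-1, 1}; the x-axis gridline crossings are at x ∈ {-1, 1}.
3. Fitting integer coefficients to these (and the overall shape) gives p.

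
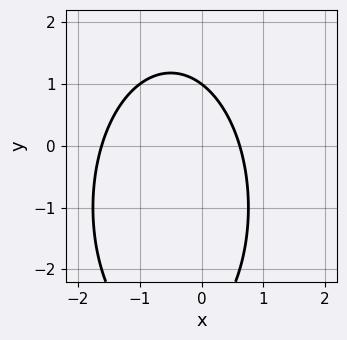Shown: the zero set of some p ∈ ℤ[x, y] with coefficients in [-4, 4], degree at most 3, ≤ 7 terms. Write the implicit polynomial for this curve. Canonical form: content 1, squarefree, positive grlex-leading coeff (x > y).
3*x^2 + y^2 + 3*x + 2*y - 3

(a) The degree is 2 — the shape is more complex than any degree-1 curve.
(b) Against the integer gridlines: one y-axis crossing is at y = 1.
(c) Matching integer coefficients to the picture gives p.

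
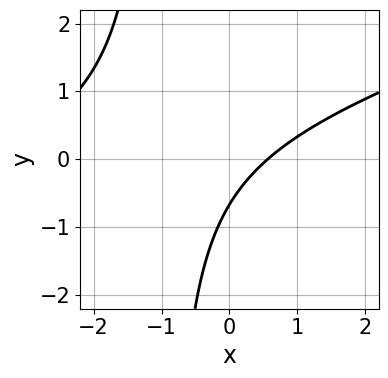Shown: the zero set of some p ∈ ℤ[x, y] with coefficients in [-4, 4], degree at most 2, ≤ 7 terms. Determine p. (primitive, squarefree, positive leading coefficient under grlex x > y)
x^2 - 3*x*y + 3*x - 3*y - 2

1. deg p = 2. The shape is more complex than any degree-1 curve.
2. Putting this together gives p.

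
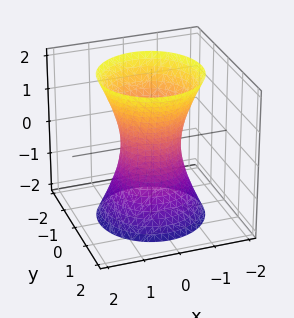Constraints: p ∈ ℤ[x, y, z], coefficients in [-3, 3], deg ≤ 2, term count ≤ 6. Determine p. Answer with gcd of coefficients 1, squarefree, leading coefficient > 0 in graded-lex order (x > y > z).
3*x^2 + 3*y^2 - z^2 - 2

First, the degree is 2 — one connected sheet with a waist; a quadric.
Next, symmetry: the surface is invariant under rotation about z: p = q(x² + y², z); the z ↦ −z reflection is a symmetry, so z appears only in even powers.
Then, reading off the gridlines: no z-intercept at any integer in the box; a circular section at z = -1 has radius exactly 1.
Finally, matching integer coefficients to the picture gives p.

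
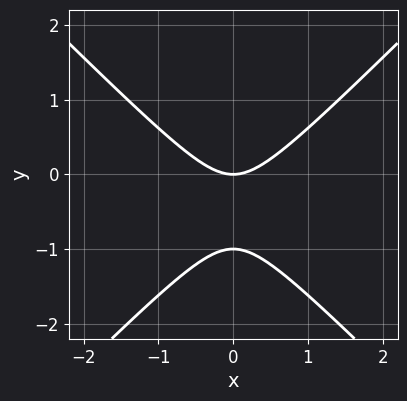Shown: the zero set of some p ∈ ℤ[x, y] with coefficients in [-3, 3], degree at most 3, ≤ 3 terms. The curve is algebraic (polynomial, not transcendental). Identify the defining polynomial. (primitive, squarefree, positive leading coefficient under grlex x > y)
x^2 - y^2 - y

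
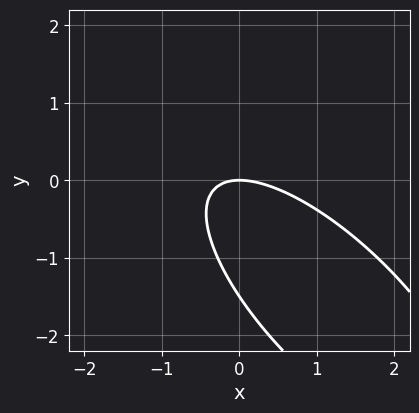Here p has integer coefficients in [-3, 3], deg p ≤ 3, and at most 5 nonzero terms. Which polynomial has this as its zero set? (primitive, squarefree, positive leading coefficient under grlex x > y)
Degree: no degree-1 curve has this shape, so deg p = 2.
Observable constraints: it crosses the y-axis at the gridline y = 0; it crosses the x-axis at the gridline x = 0.
Together with the visible shape, these determine p as stated.

2*x^2 + 3*x*y + 2*y^2 + 3*y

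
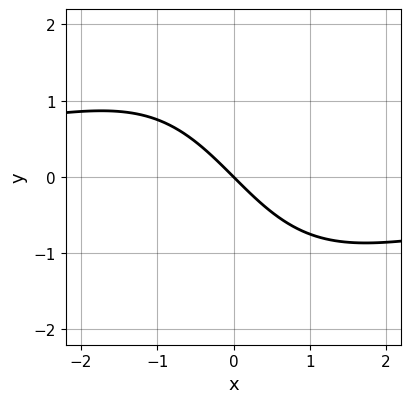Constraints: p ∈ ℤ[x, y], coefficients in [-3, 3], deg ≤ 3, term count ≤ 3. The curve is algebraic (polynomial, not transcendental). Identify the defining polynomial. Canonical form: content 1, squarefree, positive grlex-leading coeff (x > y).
x^2*y + 3*x + 3*y

deg p = 3. The shape is more complex than any degree-2 curve.
Observable constraints: it crosses the y-axis at the gridline y = 0; one x-axis crossing is at x = 0.
Fitting integer coefficients to these (and the overall shape) gives p.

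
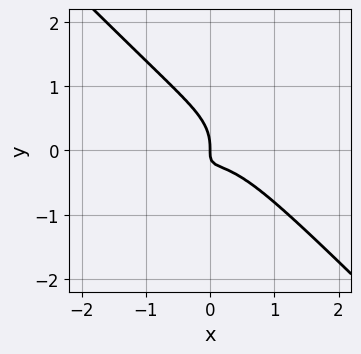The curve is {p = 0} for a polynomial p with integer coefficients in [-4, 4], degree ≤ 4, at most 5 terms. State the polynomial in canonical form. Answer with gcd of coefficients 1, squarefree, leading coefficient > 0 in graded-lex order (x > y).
(a) deg p = 3. A generic line meets the curve in up to 3 points.
(b) Observable constraints: it meets the y-axis at y = 0 (among the integer gridlines); it crosses the x-axis at the gridline x = 0.
(c) Matching integer coefficients to the picture gives p.

3*x^3 + 3*y^3 + 3*x*y + x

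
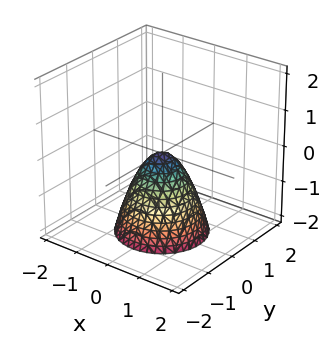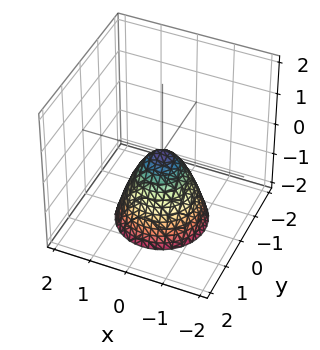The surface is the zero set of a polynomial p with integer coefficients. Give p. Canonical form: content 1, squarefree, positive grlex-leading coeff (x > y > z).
3*x^2 + 3*y^2 + 2*z

deg p = 2. A single bowl opening along one axis; a quadric.
Symmetry: the surface is invariant under rotation about z: p = q(x² + y², z).
Against the integer gridlines: it meets the x-axis at x = 0 (among the integer gridlines); a circular section at z = -1 has radius between 0 and 1.
Putting this together gives p.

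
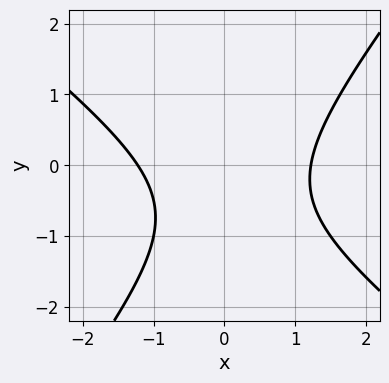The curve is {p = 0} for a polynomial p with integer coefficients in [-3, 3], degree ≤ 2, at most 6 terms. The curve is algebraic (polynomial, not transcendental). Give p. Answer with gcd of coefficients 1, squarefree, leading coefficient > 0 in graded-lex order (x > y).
deg p = 2. A generic line meets the curve in up to 2 points.
Checking where it meets the axes: the curve avoids every integer y-axis point in the box.
Matching integer coefficients to the picture gives p.

2*x^2 + x*y - 2*y^2 - 2*y - 3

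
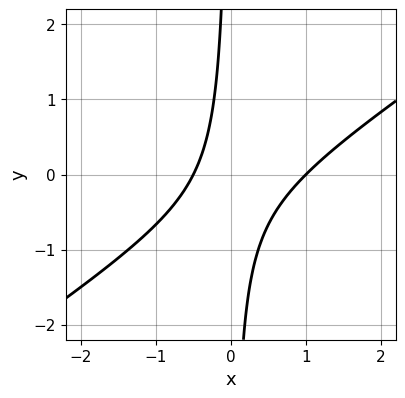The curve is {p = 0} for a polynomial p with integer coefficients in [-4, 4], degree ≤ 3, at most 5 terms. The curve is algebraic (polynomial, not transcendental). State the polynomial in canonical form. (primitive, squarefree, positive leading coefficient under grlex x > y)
First, deg p = 2.
Then, observable constraints: no y-intercept at any integer in the box; it meets the x-axis at x = 1 (among the integer gridlines).
Finally, assembling these constraints gives the stated polynomial.

2*x^2 - 3*x*y - x - 1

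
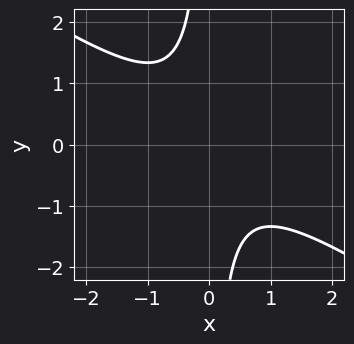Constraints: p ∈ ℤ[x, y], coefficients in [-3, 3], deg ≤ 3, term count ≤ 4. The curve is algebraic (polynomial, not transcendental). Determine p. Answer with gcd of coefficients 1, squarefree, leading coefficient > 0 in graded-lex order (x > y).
2*x^2 + 3*x*y + 2

(a) Degree: the shape is more complex than any degree-1 curve, so deg p = 2.
(b) From the axis intercepts and sections: no x-intercept at any integer in the box; the curve avoids every integer y-axis point in the box.
(c) Solving for integer coefficients yields p as stated.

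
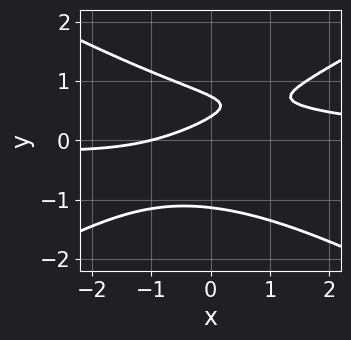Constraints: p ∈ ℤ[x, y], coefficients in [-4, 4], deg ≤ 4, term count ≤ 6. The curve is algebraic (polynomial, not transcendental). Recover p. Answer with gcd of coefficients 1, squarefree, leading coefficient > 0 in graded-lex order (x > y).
Degree: no degree-2 curve has this shape, so deg p = 3.
Observable constraints: it meets the x-axis at x = -1 (among the integer gridlines).
These observations pin down the coefficients.

x^2*y - 3*y^3 - x + 3*y - 1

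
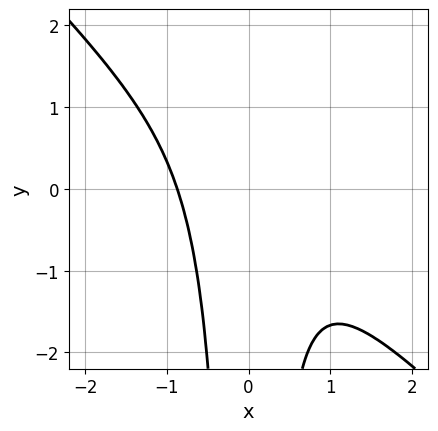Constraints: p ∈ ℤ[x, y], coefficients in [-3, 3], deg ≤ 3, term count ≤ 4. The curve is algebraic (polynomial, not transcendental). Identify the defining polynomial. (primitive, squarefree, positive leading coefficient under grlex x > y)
The degree is 3 — no degree-2 curve has this shape.
Observable constraints: no y-intercept at any integer in the box.
Together with the visible shape, these determine p as stated.

3*x^3 + 3*x^2*y + 2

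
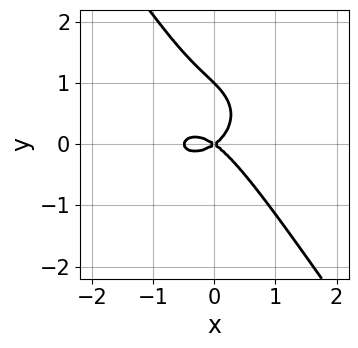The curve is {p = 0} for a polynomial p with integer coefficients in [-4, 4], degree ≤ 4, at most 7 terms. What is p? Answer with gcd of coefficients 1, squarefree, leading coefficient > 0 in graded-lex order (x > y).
2*x^3 + 2*x*y^2 + 2*y^3 + x^2 - 2*y^2

deg p = 3. No degree-2 curve has this shape.
Reading off the gridlines: the y-axis gridline crossings are at y ∈ {0, 1}; one x-axis crossing is at x = 0.
Solving for integer coefficients yields p as stated.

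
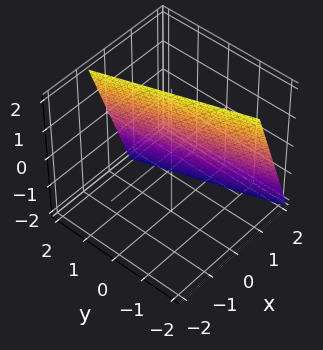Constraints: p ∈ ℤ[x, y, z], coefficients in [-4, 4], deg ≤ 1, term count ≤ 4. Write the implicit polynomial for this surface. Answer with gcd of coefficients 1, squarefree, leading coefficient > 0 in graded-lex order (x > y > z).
3*x + y + z - 2

The degree is 1 — the surface is flat (a plane).
Reading off the gridlines: one z-axis crossing is at z = 2; one y-axis crossing is at y = 2.
Putting this together gives p.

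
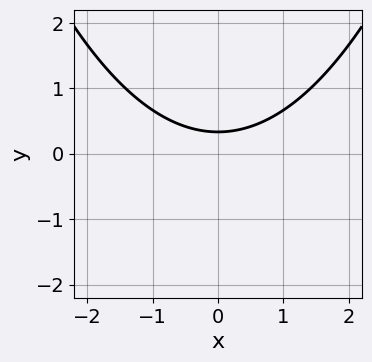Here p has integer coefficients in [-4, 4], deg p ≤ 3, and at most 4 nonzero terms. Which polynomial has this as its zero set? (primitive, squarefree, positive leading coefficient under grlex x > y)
x^2 - 3*y + 1

1. Degree: the shape is more complex than any degree-1 curve, so deg p = 2.
2. Symmetries: the x ↦ −x reflection is a symmetry, so x appears only in even powers.
3. From the visible intercepts: no x-intercept at any integer in the box.
4. Assembling these constraints gives the stated polynomial.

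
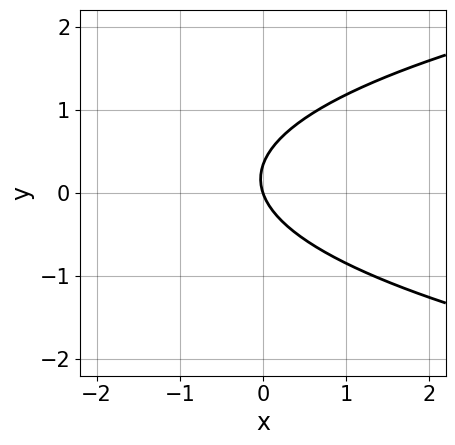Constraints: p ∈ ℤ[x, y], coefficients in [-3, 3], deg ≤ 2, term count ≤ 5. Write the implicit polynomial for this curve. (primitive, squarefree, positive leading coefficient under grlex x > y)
3*y^2 - 3*x - y

1. deg p = 2. No degree-1 curve has this shape.
2. From the visible intercepts: one x-axis crossing is at x = 0; it crosses the y-axis at the gridline y = 0.
3. Matching integer coefficients to the picture gives p.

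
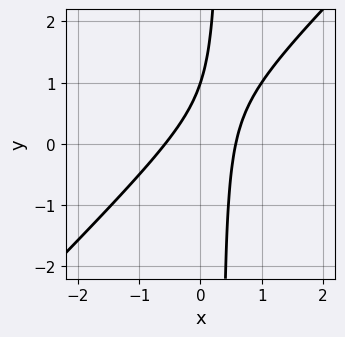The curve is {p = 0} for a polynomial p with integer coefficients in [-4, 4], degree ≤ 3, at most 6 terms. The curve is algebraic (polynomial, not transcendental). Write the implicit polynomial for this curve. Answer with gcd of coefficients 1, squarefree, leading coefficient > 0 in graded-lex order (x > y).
3*x^2 - 3*x*y + y - 1

First, deg p = 2.
Then, from the axis intercepts and sections: it meets the y-axis at y = 1 (among the integer gridlines).
Finally, these observations pin down the coefficients.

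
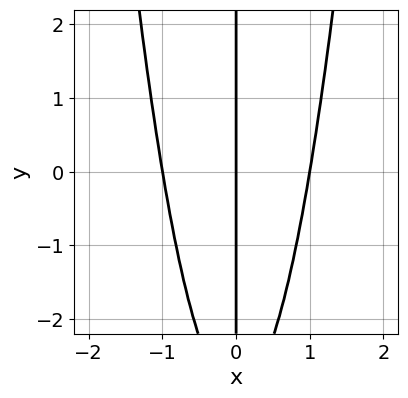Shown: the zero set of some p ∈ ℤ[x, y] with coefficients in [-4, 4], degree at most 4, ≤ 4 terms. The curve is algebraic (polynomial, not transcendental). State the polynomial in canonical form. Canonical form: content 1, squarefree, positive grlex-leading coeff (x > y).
3*x^3 - x*y - 3*x

(a) The degree is 3 — a generic line meets the curve in up to 3 points.
(b) Checking where it meets the axes: among the integer gridlines, it crosses the x-axis at x ∈ {-1, 0, 1}; every point of the y-axis in the box is on the curve.
(c) Solving for integer coefficients yields p as stated.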